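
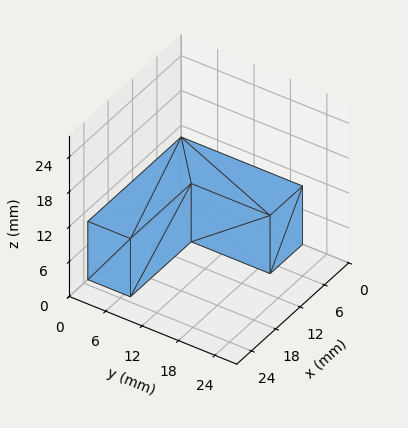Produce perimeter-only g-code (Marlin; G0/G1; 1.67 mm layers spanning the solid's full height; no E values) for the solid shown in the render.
Reading the render: the shape is an L-shaped prism: outer 23 × 20 mm, arm thicknesses ≈ 7 mm (horizontal) and 8 mm (vertical), extruded 10 mm in z (dimensions read to the nearest mm from the axis ticks). For the g-code, the solid's height is divided into equal slices at the stated Δz and each level perimeter traced with G1 moves after a G0 lift.

; perimeter-only toolpath
G21 ; units = mm
G90 ; absolute positioning
G28 ; home
; layer 1
G0 Z1.67
G0 X0.00 Y0.00
G1 X23.00 Y0.00
G1 X23.00 Y7.00
G1 X8.00 Y7.00
G1 X8.00 Y20.00
G1 X0.00 Y20.00
G1 X0.00 Y0.00
; layer 2
G0 Z3.33
G0 X0.00 Y0.00
G1 X23.00 Y0.00
G1 X23.00 Y7.00
G1 X8.00 Y7.00
G1 X8.00 Y20.00
G1 X0.00 Y20.00
G1 X0.00 Y0.00
; layer 3
G0 Z5.00
G0 X0.00 Y0.00
G1 X23.00 Y0.00
G1 X23.00 Y7.00
G1 X8.00 Y7.00
G1 X8.00 Y20.00
G1 X0.00 Y20.00
G1 X0.00 Y0.00
; layer 4
G0 Z6.67
G0 X0.00 Y0.00
G1 X23.00 Y0.00
G1 X23.00 Y7.00
G1 X8.00 Y7.00
G1 X8.00 Y20.00
G1 X0.00 Y20.00
G1 X0.00 Y0.00
; layer 5
G0 Z8.33
G0 X0.00 Y0.00
G1 X23.00 Y0.00
G1 X23.00 Y7.00
G1 X8.00 Y7.00
G1 X8.00 Y20.00
G1 X0.00 Y20.00
G1 X0.00 Y0.00
; layer 6
G0 Z10.00
G0 X0.00 Y0.00
G1 X23.00 Y0.00
G1 X23.00 Y7.00
G1 X8.00 Y7.00
G1 X8.00 Y20.00
G1 X0.00 Y20.00
G1 X0.00 Y0.00
M2 ; end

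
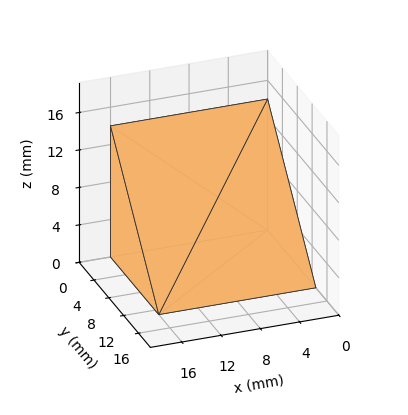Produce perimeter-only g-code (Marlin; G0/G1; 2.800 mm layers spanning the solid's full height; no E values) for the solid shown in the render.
Reading the render: the shape is a wedge (ramp): 16 × 13 mm base, rising to 14 mm along the y=0 edge and sloping linearly to z=0 at y=13 (dimensions read to the nearest mm from the axis ticks). For the g-code, the solid's height is divided into equal slices at the stated Δz and each level perimeter traced with G1 moves after a G0 lift.

; perimeter-only toolpath
G21 ; units = mm
G90 ; absolute positioning
G28 ; home
; layer 1
G0 Z2.800
G0 X0.000 Y0.000
G1 X16.000 Y0.000
G1 X16.000 Y10.400
G1 X0.000 Y10.400
G1 X0.000 Y0.000
; layer 2
G0 Z5.600
G0 X0.000 Y0.000
G1 X16.000 Y0.000
G1 X16.000 Y7.800
G1 X0.000 Y7.800
G1 X0.000 Y0.000
; layer 3
G0 Z8.400
G0 X0.000 Y0.000
G1 X16.000 Y0.000
G1 X16.000 Y5.200
G1 X0.000 Y5.200
G1 X0.000 Y0.000
; layer 4
G0 Z11.200
G0 X0.000 Y0.000
G1 X16.000 Y0.000
G1 X16.000 Y2.600
G1 X0.000 Y2.600
G1 X0.000 Y0.000
M2 ; end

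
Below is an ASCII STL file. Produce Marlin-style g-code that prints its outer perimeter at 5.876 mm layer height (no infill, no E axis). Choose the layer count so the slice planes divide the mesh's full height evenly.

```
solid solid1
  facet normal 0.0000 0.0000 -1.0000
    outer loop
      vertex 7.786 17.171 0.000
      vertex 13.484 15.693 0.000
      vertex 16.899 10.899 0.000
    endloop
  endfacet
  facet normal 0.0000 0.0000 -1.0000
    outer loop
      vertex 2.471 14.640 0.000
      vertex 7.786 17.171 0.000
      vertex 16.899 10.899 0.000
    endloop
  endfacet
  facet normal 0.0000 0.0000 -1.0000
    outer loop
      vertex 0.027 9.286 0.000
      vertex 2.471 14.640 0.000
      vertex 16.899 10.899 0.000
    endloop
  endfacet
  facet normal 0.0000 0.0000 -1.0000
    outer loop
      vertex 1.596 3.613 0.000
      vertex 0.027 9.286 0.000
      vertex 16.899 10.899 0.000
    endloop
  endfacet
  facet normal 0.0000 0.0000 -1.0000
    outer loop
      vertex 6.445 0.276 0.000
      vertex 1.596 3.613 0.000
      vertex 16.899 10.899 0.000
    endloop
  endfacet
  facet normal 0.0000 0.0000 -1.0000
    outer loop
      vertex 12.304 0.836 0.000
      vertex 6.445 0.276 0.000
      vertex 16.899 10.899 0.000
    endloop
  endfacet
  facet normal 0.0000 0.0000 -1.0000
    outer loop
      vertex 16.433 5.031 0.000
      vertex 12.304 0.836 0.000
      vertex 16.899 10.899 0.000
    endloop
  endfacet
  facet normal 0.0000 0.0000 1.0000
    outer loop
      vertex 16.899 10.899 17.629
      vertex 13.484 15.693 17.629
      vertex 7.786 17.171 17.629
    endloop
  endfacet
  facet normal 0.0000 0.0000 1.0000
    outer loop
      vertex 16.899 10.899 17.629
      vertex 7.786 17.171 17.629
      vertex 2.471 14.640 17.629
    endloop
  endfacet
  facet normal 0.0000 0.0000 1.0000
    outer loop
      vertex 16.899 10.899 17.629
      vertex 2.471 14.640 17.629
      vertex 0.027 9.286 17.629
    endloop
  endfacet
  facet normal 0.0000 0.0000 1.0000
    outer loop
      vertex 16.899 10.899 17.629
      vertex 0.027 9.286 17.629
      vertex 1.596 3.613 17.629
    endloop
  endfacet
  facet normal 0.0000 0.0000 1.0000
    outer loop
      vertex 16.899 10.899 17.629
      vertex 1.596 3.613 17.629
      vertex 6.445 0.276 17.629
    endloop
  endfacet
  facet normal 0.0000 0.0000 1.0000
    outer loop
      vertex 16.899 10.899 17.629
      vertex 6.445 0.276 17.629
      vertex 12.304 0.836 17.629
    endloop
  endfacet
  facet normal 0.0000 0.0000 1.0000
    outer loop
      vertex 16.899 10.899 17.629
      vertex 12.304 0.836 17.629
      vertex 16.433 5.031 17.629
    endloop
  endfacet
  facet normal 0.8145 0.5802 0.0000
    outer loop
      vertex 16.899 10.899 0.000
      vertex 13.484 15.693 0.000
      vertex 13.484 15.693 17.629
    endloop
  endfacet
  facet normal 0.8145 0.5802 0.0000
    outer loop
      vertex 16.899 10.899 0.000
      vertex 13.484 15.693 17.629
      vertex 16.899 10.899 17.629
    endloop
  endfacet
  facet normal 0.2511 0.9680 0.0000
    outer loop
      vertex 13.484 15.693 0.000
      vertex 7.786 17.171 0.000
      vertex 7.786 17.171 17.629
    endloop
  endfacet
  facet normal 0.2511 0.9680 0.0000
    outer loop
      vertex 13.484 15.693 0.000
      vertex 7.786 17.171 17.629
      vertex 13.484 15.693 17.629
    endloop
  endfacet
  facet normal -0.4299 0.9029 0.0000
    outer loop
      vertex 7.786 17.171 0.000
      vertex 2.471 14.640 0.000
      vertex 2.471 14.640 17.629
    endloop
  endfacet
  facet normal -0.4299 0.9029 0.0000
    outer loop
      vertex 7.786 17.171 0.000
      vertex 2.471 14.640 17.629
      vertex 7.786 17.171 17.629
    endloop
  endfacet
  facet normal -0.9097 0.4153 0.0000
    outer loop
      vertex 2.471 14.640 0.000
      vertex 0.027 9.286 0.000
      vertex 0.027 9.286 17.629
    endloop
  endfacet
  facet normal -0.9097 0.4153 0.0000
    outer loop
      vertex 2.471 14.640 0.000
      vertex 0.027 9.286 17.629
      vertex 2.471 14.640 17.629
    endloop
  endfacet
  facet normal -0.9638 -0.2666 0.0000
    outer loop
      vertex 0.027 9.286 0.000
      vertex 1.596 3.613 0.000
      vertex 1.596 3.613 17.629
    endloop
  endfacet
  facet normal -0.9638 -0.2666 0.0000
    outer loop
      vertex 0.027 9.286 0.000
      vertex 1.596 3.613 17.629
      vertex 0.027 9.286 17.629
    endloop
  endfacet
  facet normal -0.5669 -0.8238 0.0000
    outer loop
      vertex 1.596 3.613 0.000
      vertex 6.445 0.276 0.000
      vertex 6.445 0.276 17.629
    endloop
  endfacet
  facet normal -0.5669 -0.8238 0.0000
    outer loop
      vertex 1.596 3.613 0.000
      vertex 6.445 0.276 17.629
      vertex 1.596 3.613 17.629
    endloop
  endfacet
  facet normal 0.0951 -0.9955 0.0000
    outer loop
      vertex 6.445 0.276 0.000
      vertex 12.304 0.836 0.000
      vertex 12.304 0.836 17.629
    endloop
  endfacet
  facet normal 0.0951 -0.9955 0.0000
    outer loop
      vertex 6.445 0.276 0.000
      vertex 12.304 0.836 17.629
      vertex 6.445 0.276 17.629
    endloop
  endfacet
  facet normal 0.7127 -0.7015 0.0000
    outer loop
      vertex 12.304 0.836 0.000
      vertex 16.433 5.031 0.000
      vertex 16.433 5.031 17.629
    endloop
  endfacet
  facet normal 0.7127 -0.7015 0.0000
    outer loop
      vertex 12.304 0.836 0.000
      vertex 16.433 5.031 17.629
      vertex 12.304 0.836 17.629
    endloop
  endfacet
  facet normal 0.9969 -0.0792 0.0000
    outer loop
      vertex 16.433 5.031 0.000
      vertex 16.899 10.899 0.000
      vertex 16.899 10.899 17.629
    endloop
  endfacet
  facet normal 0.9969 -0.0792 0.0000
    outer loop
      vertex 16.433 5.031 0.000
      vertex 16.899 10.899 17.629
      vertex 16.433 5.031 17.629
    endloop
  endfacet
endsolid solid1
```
; perimeter-only toolpath
G21 ; units = mm
G90 ; absolute positioning
G28 ; home
; layer 1
G0 Z5.876
G0 X16.899 Y10.899
G1 X13.484 Y15.693
G1 X7.786 Y17.171
G1 X2.471 Y14.640
G1 X0.027 Y9.286
G1 X1.596 Y3.613
G1 X6.445 Y0.276
G1 X12.304 Y0.836
G1 X16.433 Y5.031
G1 X16.899 Y10.899
; layer 2
G0 Z11.753
G0 X16.899 Y10.899
G1 X13.484 Y15.693
G1 X7.786 Y17.171
G1 X2.471 Y14.640
G1 X0.027 Y9.286
G1 X1.596 Y3.613
G1 X6.445 Y0.276
G1 X12.304 Y0.836
G1 X16.433 Y5.031
G1 X16.899 Y10.899
; layer 3
G0 Z17.629
G0 X16.899 Y10.899
G1 X13.484 Y15.693
G1 X7.786 Y17.171
G1 X2.471 Y14.640
G1 X0.027 Y9.286
G1 X1.596 Y3.613
G1 X6.445 Y0.276
G1 X12.304 Y0.836
G1 X16.433 Y5.031
G1 X16.899 Y10.899
M2 ; end

The solid is a regular 9-sided prism (a cylinder approximated with 9 flat sides), circumscribed radius ≈ 8.61 mm, height ≈ 17.6 mm. Slicing at Δz = 5.876 mm — 3 equal slices spanning the solid's height, so layer i sits at z = i·h/3 — gives 3 non-empty perimeters. Each is a 9-segment closed polygon; G0 lifts to the layer z and rapids to the start vertex, then G1 traces the edges.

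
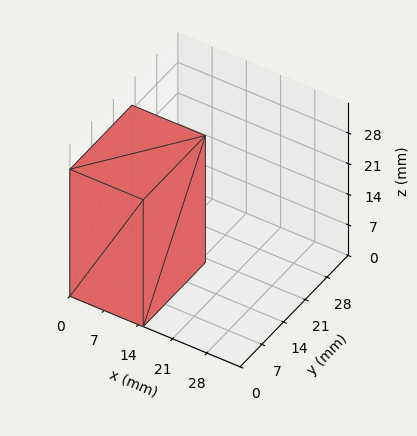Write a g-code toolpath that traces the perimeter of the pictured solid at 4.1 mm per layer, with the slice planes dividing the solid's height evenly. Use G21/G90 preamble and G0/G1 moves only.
Reading the render: the shape is a rectangular box, roughly 15 × 20 mm footprint and 29 mm tall (dimensions read to the nearest mm from the axis ticks). For the g-code, the solid's height is divided into equal slices at the stated Δz and each level perimeter traced with G1 moves after a G0 lift.

; perimeter-only toolpath
G21 ; units = mm
G90 ; absolute positioning
G28 ; home
; layer 1
G0 Z4.1
G0 X0.0 Y0.0
G1 X15.0 Y0.0
G1 X15.0 Y20.0
G1 X0.0 Y20.0
G1 X0.0 Y0.0
; layer 2
G0 Z8.3
G0 X0.0 Y0.0
G1 X15.0 Y0.0
G1 X15.0 Y20.0
G1 X0.0 Y20.0
G1 X0.0 Y0.0
; layer 3
G0 Z12.4
G0 X0.0 Y0.0
G1 X15.0 Y0.0
G1 X15.0 Y20.0
G1 X0.0 Y20.0
G1 X0.0 Y0.0
; layer 4
G0 Z16.6
G0 X0.0 Y0.0
G1 X15.0 Y0.0
G1 X15.0 Y20.0
G1 X0.0 Y20.0
G1 X0.0 Y0.0
; layer 5
G0 Z20.7
G0 X0.0 Y0.0
G1 X15.0 Y0.0
G1 X15.0 Y20.0
G1 X0.0 Y20.0
G1 X0.0 Y0.0
; layer 6
G0 Z24.9
G0 X0.0 Y0.0
G1 X15.0 Y0.0
G1 X15.0 Y20.0
G1 X0.0 Y20.0
G1 X0.0 Y0.0
; layer 7
G0 Z29.0
G0 X0.0 Y0.0
G1 X15.0 Y0.0
G1 X15.0 Y20.0
G1 X0.0 Y20.0
G1 X0.0 Y0.0
M2 ; end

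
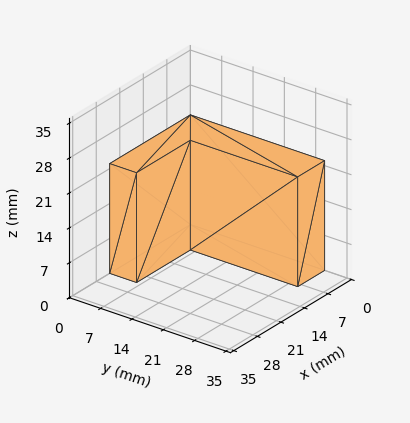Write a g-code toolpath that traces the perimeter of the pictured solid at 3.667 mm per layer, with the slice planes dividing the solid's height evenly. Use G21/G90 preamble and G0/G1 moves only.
Reading the render: the shape is an L-shaped prism: outer 24 × 30 mm, arm thicknesses ≈ 6 mm (horizontal) and 8 mm (vertical), extruded 22 mm in z (dimensions read to the nearest mm from the axis ticks). For the g-code, the solid's height is divided into equal slices at the stated Δz and each level perimeter traced with G1 moves after a G0 lift.

; perimeter-only toolpath
G21 ; units = mm
G90 ; absolute positioning
G28 ; home
; layer 1
G0 Z3.667
G0 X0.000 Y0.000
G1 X24.000 Y0.000
G1 X24.000 Y6.000
G1 X8.000 Y6.000
G1 X8.000 Y30.000
G1 X0.000 Y30.000
G1 X0.000 Y0.000
; layer 2
G0 Z7.333
G0 X0.000 Y0.000
G1 X24.000 Y0.000
G1 X24.000 Y6.000
G1 X8.000 Y6.000
G1 X8.000 Y30.000
G1 X0.000 Y30.000
G1 X0.000 Y0.000
; layer 3
G0 Z11.000
G0 X0.000 Y0.000
G1 X24.000 Y0.000
G1 X24.000 Y6.000
G1 X8.000 Y6.000
G1 X8.000 Y30.000
G1 X0.000 Y30.000
G1 X0.000 Y0.000
; layer 4
G0 Z14.667
G0 X0.000 Y0.000
G1 X24.000 Y0.000
G1 X24.000 Y6.000
G1 X8.000 Y6.000
G1 X8.000 Y30.000
G1 X0.000 Y30.000
G1 X0.000 Y0.000
; layer 5
G0 Z18.333
G0 X0.000 Y0.000
G1 X24.000 Y0.000
G1 X24.000 Y6.000
G1 X8.000 Y6.000
G1 X8.000 Y30.000
G1 X0.000 Y30.000
G1 X0.000 Y0.000
; layer 6
G0 Z22.000
G0 X0.000 Y0.000
G1 X24.000 Y0.000
G1 X24.000 Y6.000
G1 X8.000 Y6.000
G1 X8.000 Y30.000
G1 X0.000 Y30.000
G1 X0.000 Y0.000
M2 ; end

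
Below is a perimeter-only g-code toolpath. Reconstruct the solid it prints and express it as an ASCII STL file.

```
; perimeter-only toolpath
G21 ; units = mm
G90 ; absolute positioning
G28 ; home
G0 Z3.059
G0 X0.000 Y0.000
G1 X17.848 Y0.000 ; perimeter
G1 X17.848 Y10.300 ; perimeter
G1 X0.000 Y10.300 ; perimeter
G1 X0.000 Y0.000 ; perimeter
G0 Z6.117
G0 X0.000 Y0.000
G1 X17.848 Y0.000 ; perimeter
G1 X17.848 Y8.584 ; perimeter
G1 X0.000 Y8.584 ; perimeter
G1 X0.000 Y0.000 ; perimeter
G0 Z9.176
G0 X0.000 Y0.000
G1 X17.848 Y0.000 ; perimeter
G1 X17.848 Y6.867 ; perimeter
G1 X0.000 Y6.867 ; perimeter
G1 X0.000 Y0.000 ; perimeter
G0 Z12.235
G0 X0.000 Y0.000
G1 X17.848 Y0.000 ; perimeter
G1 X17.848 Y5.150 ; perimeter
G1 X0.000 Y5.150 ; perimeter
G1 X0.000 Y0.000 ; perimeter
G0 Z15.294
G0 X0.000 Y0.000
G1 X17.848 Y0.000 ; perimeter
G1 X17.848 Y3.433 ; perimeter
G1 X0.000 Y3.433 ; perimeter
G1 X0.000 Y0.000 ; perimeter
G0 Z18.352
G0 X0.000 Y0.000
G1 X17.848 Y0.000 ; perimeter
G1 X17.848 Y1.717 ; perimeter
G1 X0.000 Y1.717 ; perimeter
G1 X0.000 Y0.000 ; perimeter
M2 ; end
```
solid part
  facet normal 0.0000 0.0000 -1.0000
    outer loop
      vertex 17.848 12.017 0.000
      vertex 17.848 0.000 0.000
      vertex 0.000 0.000 0.000
    endloop
  endfacet
  facet normal 0.0000 0.0000 -1.0000
    outer loop
      vertex 0.000 12.017 0.000
      vertex 17.848 12.017 0.000
      vertex 0.000 0.000 0.000
    endloop
  endfacet
  facet normal 0.0000 -1.0000 0.0000
    outer loop
      vertex 0.000 0.000 0.000
      vertex 17.848 0.000 0.000
      vertex 17.848 0.000 21.411
    endloop
  endfacet
  facet normal 0.0000 -1.0000 0.0000
    outer loop
      vertex 0.000 0.000 0.000
      vertex 17.848 0.000 21.411
      vertex 0.000 0.000 21.411
    endloop
  endfacet
  facet normal 0.0000 0.8720 0.4894
    outer loop
      vertex 0.000 0.000 21.411
      vertex 17.848 0.000 21.411
      vertex 17.848 12.017 0.000
    endloop
  endfacet
  facet normal 0.0000 0.8720 0.4894
    outer loop
      vertex 0.000 0.000 21.411
      vertex 17.848 12.017 0.000
      vertex 0.000 12.017 0.000
    endloop
  endfacet
  facet normal -1.0000 0.0000 0.0000
    outer loop
      vertex 0.000 0.000 21.411
      vertex 0.000 12.017 0.000
      vertex 0.000 0.000 0.000
    endloop
  endfacet
  facet normal 1.0000 0.0000 0.0000
    outer loop
      vertex 17.848 0.000 0.000
      vertex 17.848 12.017 0.000
      vertex 17.848 0.000 21.411
    endloop
  endfacet
endsolid part

The G0 Z moves step by Δz≈3.059 mm. The G1 loops shrink linearly with z, so the solid tapers from its base footprint up to z≈21.4. Closing with a flat bottom cap and the tapered top and triangulating gives 8 facets — a wedge (ramp): 17.8 × 12 mm base, rising to 21.4 mm along the y=0 edge and sloping linearly to z=0 at y=12.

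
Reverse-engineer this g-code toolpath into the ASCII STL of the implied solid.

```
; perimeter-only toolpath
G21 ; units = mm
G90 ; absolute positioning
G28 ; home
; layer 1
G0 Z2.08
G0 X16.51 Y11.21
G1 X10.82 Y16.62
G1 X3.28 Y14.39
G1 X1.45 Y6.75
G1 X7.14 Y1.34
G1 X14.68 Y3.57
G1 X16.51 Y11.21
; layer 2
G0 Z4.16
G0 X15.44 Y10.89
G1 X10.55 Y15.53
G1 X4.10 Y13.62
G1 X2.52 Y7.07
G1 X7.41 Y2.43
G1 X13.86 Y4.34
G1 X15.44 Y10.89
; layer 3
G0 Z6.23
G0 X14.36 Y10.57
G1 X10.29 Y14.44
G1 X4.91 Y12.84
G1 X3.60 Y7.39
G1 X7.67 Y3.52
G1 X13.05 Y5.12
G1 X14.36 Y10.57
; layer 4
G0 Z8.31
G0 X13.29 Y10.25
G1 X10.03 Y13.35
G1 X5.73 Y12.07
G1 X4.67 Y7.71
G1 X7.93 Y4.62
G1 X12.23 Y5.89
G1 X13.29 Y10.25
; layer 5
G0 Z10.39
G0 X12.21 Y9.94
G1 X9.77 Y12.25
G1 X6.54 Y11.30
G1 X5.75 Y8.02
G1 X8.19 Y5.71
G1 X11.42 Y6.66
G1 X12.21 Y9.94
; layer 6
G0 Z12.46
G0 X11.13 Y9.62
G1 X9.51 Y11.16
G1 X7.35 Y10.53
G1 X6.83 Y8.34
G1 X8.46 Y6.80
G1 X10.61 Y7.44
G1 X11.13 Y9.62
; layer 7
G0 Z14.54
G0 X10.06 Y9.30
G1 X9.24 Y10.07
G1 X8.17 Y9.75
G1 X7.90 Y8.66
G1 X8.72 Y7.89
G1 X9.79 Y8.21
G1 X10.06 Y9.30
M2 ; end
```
solid part
  facet normal 0.0000 0.0000 -1.0000
    outer loop
      vertex 2.47 15.16 0.00
      vertex 11.08 17.71 0.00
      vertex 17.59 11.53 0.00
    endloop
  endfacet
  facet normal 0.0000 0.0000 -1.0000
    outer loop
      vertex 0.37 6.43 0.00
      vertex 2.47 15.16 0.00
      vertex 17.59 11.53 0.00
    endloop
  endfacet
  facet normal 0.0000 0.0000 -1.0000
    outer loop
      vertex 6.88 0.25 0.00
      vertex 0.37 6.43 0.00
      vertex 17.59 11.53 0.00
    endloop
  endfacet
  facet normal 0.0000 0.0000 -1.0000
    outer loop
      vertex 15.49 2.80 0.00
      vertex 6.88 0.25 0.00
      vertex 17.59 11.53 0.00
    endloop
  endfacet
  facet normal 0.6236 0.6569 0.4238
    outer loop
      vertex 17.59 11.53 0.00
      vertex 11.08 17.71 0.00
      vertex 8.98 8.98 16.62
    endloop
  endfacet
  facet normal -0.2572 0.8685 0.4237
    outer loop
      vertex 11.08 17.71 0.00
      vertex 2.47 15.16 0.00
      vertex 8.98 8.98 16.62
    endloop
  endfacet
  facet normal -0.8807 0.2118 0.4237
    outer loop
      vertex 2.47 15.16 0.00
      vertex 0.37 6.43 0.00
      vertex 8.98 8.98 16.62
    endloop
  endfacet
  facet normal -0.6236 -0.6569 0.4238
    outer loop
      vertex 0.37 6.43 0.00
      vertex 6.88 0.25 0.00
      vertex 8.98 8.98 16.62
    endloop
  endfacet
  facet normal 0.2572 -0.8685 0.4237
    outer loop
      vertex 6.88 0.25 0.00
      vertex 15.49 2.80 0.00
      vertex 8.98 8.98 16.62
    endloop
  endfacet
  facet normal 0.8807 -0.2118 0.4237
    outer loop
      vertex 15.49 2.80 0.00
      vertex 17.59 11.53 0.00
      vertex 8.98 8.98 16.62
    endloop
  endfacet
endsolid part

The G0 Z moves step by Δz≈2.08 mm. The G1 loops shrink linearly with z, so the solid tapers from its base footprint up to z≈16.6. Closing with a flat bottom cap and the tapered top and triangulating gives 10 facets — a regular 6-sided pyramid, base circumscribed radius ≈ 8.98 mm, apex at z ≈ 16.6 mm.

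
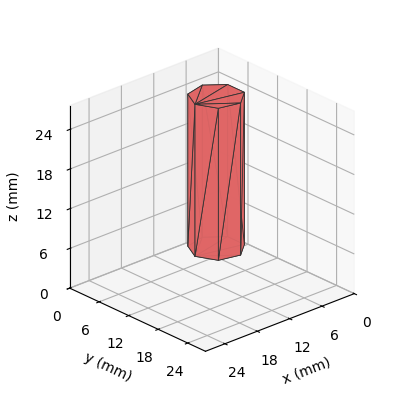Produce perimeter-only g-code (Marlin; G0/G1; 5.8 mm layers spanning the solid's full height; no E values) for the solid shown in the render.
Reading the render: the shape is a regular 7-sided prism (a cylinder approximated with 7 flat sides), circumscribed radius ≈ 4 mm, height ≈ 23 mm (dimensions read to the nearest mm from the axis ticks). For the g-code, the solid's height is divided into equal slices at the stated Δz and each level perimeter traced with G1 moves after a G0 lift.

; perimeter-only toolpath
G21 ; units = mm
G90 ; absolute positioning
G28 ; home
; layer 1
G0 Z5.8
G0 X8.0 Y4.0
G1 X6.5 Y7.1
G1 X3.1 Y7.9
G1 X0.4 Y5.7
G1 X0.4 Y2.3
G1 X3.1 Y0.1
G1 X6.5 Y0.9
G1 X8.0 Y4.0
; layer 2
G0 Z11.5
G0 X8.0 Y4.0
G1 X6.5 Y7.1
G1 X3.1 Y7.9
G1 X0.4 Y5.7
G1 X0.4 Y2.3
G1 X3.1 Y0.1
G1 X6.5 Y0.9
G1 X8.0 Y4.0
; layer 3
G0 Z17.2
G0 X8.0 Y4.0
G1 X6.5 Y7.1
G1 X3.1 Y7.9
G1 X0.4 Y5.7
G1 X0.4 Y2.3
G1 X3.1 Y0.1
G1 X6.5 Y0.9
G1 X8.0 Y4.0
; layer 4
G0 Z23.0
G0 X8.0 Y4.0
G1 X6.5 Y7.1
G1 X3.1 Y7.9
G1 X0.4 Y5.7
G1 X0.4 Y2.3
G1 X3.1 Y0.1
G1 X6.5 Y0.9
G1 X8.0 Y4.0
M2 ; end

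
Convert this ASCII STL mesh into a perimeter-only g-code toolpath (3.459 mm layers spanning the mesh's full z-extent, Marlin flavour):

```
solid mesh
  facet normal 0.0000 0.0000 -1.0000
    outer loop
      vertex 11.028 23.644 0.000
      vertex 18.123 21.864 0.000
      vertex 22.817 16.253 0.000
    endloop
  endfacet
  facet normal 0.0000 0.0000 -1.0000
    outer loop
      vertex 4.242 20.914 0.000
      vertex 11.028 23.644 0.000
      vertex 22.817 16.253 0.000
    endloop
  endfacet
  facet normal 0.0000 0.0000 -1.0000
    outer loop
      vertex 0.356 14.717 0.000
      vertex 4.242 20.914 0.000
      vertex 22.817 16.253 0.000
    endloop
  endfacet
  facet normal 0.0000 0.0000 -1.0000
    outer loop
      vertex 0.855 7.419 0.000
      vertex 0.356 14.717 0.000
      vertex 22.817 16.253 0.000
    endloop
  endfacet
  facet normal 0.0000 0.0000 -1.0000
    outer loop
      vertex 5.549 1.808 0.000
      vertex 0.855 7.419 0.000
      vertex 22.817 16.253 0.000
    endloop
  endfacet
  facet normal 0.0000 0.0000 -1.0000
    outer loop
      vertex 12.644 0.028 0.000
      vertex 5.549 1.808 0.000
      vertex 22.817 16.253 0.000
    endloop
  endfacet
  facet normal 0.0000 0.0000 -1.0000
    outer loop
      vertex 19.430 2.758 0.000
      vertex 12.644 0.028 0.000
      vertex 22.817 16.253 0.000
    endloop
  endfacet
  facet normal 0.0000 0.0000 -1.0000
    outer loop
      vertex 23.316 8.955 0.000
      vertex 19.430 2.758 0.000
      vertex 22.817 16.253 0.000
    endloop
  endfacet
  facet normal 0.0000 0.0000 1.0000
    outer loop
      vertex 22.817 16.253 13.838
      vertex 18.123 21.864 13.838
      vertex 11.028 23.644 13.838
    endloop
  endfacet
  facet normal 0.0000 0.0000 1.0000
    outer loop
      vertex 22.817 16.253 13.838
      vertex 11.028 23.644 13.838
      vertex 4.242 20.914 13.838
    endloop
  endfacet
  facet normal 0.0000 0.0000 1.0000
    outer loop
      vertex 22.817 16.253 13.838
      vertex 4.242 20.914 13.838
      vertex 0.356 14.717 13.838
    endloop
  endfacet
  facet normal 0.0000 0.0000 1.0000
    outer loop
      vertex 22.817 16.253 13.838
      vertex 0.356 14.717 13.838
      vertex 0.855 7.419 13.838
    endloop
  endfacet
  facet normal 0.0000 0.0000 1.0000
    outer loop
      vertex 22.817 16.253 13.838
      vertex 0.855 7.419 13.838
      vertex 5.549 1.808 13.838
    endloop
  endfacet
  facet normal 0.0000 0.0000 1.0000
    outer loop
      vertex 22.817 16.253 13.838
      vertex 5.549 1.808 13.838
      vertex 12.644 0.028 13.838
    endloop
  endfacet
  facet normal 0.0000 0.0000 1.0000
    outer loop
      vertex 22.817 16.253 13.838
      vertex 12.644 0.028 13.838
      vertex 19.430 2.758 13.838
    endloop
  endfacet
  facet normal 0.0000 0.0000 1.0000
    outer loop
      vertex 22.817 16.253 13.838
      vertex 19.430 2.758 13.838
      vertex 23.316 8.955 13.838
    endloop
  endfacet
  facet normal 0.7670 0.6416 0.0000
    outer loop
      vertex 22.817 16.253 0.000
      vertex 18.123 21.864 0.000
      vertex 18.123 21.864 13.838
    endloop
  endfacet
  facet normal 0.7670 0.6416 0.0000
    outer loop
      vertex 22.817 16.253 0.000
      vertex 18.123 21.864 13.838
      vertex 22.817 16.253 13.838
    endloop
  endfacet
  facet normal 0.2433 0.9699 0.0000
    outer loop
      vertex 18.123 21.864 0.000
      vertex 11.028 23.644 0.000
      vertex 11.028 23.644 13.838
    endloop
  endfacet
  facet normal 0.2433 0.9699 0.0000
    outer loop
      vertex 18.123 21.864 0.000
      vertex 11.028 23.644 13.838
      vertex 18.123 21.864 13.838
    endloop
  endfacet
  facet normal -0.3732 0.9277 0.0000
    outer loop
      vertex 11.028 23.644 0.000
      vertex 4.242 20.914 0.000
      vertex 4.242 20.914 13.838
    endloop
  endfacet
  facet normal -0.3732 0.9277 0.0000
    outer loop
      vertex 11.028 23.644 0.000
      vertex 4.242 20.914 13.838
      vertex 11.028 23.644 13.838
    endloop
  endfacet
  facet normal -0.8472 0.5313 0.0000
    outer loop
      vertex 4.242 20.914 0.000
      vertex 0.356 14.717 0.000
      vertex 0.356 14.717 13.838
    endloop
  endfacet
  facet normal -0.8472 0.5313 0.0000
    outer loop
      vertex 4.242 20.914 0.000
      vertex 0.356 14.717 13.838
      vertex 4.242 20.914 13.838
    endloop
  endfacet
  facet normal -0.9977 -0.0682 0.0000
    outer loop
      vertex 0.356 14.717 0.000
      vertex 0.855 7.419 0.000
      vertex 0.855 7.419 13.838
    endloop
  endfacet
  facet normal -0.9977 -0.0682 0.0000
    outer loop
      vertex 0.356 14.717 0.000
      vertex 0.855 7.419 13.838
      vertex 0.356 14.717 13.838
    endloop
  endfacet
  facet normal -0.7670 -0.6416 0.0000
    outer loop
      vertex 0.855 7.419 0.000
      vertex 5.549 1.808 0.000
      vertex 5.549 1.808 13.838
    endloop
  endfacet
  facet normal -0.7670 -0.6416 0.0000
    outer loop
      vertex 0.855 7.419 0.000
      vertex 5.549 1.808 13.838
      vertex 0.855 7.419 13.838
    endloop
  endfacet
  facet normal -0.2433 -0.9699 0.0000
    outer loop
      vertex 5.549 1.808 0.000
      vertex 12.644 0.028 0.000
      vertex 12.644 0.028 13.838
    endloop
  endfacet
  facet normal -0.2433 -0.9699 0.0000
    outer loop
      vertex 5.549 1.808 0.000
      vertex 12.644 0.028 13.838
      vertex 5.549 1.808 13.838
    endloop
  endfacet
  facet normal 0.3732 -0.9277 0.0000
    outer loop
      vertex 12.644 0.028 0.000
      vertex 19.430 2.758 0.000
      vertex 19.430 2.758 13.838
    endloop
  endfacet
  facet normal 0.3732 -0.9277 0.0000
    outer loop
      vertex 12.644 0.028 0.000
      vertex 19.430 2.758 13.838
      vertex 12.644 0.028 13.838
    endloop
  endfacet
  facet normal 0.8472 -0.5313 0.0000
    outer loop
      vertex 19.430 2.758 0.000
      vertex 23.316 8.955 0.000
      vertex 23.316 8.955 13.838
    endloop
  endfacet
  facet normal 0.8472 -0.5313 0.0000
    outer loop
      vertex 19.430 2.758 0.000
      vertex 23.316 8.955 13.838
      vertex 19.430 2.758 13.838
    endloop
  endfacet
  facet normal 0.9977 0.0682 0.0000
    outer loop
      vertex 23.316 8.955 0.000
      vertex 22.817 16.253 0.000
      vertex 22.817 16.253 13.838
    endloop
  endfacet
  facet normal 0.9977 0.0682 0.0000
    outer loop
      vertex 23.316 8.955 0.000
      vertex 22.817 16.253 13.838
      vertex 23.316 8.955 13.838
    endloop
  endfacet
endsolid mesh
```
; perimeter-only toolpath
G21 ; units = mm
G90 ; absolute positioning
G28 ; home
; layer 1
G0 Z3.459
G0 X22.817 Y16.253
G1 X18.123 Y21.864
G1 X11.028 Y23.644
G1 X4.242 Y20.914
G1 X0.356 Y14.717
G1 X0.855 Y7.419
G1 X5.549 Y1.808
G1 X12.644 Y0.028
G1 X19.430 Y2.758
G1 X23.316 Y8.955
G1 X22.817 Y16.253
; layer 2
G0 Z6.919
G0 X22.817 Y16.253
G1 X18.123 Y21.864
G1 X11.028 Y23.644
G1 X4.242 Y20.914
G1 X0.356 Y14.717
G1 X0.855 Y7.419
G1 X5.549 Y1.808
G1 X12.644 Y0.028
G1 X19.430 Y2.758
G1 X23.316 Y8.955
G1 X22.817 Y16.253
; layer 3
G0 Z10.378
G0 X22.817 Y16.253
G1 X18.123 Y21.864
G1 X11.028 Y23.644
G1 X4.242 Y20.914
G1 X0.356 Y14.717
G1 X0.855 Y7.419
G1 X5.549 Y1.808
G1 X12.644 Y0.028
G1 X19.430 Y2.758
G1 X23.316 Y8.955
G1 X22.817 Y16.253
; layer 4
G0 Z13.838
G0 X22.817 Y16.253
G1 X18.123 Y21.864
G1 X11.028 Y23.644
G1 X4.242 Y20.914
G1 X0.356 Y14.717
G1 X0.855 Y7.419
G1 X5.549 Y1.808
G1 X12.644 Y0.028
G1 X19.430 Y2.758
G1 X23.316 Y8.955
G1 X22.817 Y16.253
M2 ; end

The solid is a regular 10-sided prism (a cylinder approximated with 10 flat sides), circumscribed radius ≈ 11.8 mm, height ≈ 13.8 mm. Slicing at Δz = 3.459 mm — 4 equal slices spanning the solid's height, so layer i sits at z = i·h/4 — gives 4 non-empty perimeters. Each is a 10-segment closed polygon; G0 lifts to the layer z and rapids to the start vertex, then G1 traces the edges.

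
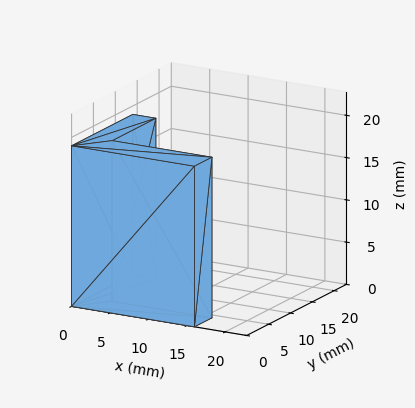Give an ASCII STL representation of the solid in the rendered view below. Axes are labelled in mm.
Reading the render: the shape is an L-shaped prism: outer 16 × 14 mm, arm thicknesses ≈ 4 mm (horizontal) and 3 mm (vertical), extruded 19 mm in z (dimensions read to the nearest mm from the axis ticks). For the STL, each face is triangulated and given an outward normal.

solid part
  facet normal 0.0000 0.0000 -1.0000
    outer loop
      vertex 16.000 4.000 0.000
      vertex 16.000 0.000 0.000
      vertex 0.000 0.000 0.000
    endloop
  endfacet
  facet normal 0.0000 0.0000 -1.0000
    outer loop
      vertex 3.000 4.000 0.000
      vertex 16.000 4.000 0.000
      vertex 0.000 0.000 0.000
    endloop
  endfacet
  facet normal 0.0000 0.0000 -1.0000
    outer loop
      vertex 3.000 14.000 0.000
      vertex 3.000 4.000 0.000
      vertex 0.000 0.000 0.000
    endloop
  endfacet
  facet normal 0.0000 0.0000 -1.0000
    outer loop
      vertex 0.000 14.000 0.000
      vertex 3.000 14.000 0.000
      vertex 0.000 0.000 0.000
    endloop
  endfacet
  facet normal 0.0000 0.0000 1.0000
    outer loop
      vertex 0.000 0.000 19.000
      vertex 16.000 0.000 19.000
      vertex 16.000 4.000 19.000
    endloop
  endfacet
  facet normal 0.0000 0.0000 1.0000
    outer loop
      vertex 0.000 0.000 19.000
      vertex 16.000 4.000 19.000
      vertex 3.000 4.000 19.000
    endloop
  endfacet
  facet normal 0.0000 0.0000 1.0000
    outer loop
      vertex 0.000 0.000 19.000
      vertex 3.000 4.000 19.000
      vertex 3.000 14.000 19.000
    endloop
  endfacet
  facet normal 0.0000 0.0000 1.0000
    outer loop
      vertex 0.000 0.000 19.000
      vertex 3.000 14.000 19.000
      vertex 0.000 14.000 19.000
    endloop
  endfacet
  facet normal 0.0000 -1.0000 0.0000
    outer loop
      vertex 0.000 0.000 0.000
      vertex 16.000 0.000 0.000
      vertex 16.000 0.000 19.000
    endloop
  endfacet
  facet normal 0.0000 -1.0000 0.0000
    outer loop
      vertex 0.000 0.000 0.000
      vertex 16.000 0.000 19.000
      vertex 0.000 0.000 19.000
    endloop
  endfacet
  facet normal 1.0000 0.0000 0.0000
    outer loop
      vertex 16.000 0.000 0.000
      vertex 16.000 4.000 0.000
      vertex 16.000 4.000 19.000
    endloop
  endfacet
  facet normal 1.0000 0.0000 0.0000
    outer loop
      vertex 16.000 0.000 0.000
      vertex 16.000 4.000 19.000
      vertex 16.000 0.000 19.000
    endloop
  endfacet
  facet normal 0.0000 1.0000 0.0000
    outer loop
      vertex 16.000 4.000 0.000
      vertex 3.000 4.000 0.000
      vertex 3.000 4.000 19.000
    endloop
  endfacet
  facet normal 0.0000 1.0000 0.0000
    outer loop
      vertex 16.000 4.000 0.000
      vertex 3.000 4.000 19.000
      vertex 16.000 4.000 19.000
    endloop
  endfacet
  facet normal 1.0000 0.0000 0.0000
    outer loop
      vertex 3.000 4.000 0.000
      vertex 3.000 14.000 0.000
      vertex 3.000 14.000 19.000
    endloop
  endfacet
  facet normal 1.0000 0.0000 0.0000
    outer loop
      vertex 3.000 4.000 0.000
      vertex 3.000 14.000 19.000
      vertex 3.000 4.000 19.000
    endloop
  endfacet
  facet normal 0.0000 1.0000 0.0000
    outer loop
      vertex 3.000 14.000 0.000
      vertex 0.000 14.000 0.000
      vertex 0.000 14.000 19.000
    endloop
  endfacet
  facet normal 0.0000 1.0000 0.0000
    outer loop
      vertex 3.000 14.000 0.000
      vertex 0.000 14.000 19.000
      vertex 3.000 14.000 19.000
    endloop
  endfacet
  facet normal -1.0000 0.0000 0.0000
    outer loop
      vertex 0.000 14.000 0.000
      vertex 0.000 0.000 0.000
      vertex 0.000 0.000 19.000
    endloop
  endfacet
  facet normal -1.0000 0.0000 0.0000
    outer loop
      vertex 0.000 14.000 0.000
      vertex 0.000 0.000 19.000
      vertex 0.000 14.000 19.000
    endloop
  endfacet
endsolid part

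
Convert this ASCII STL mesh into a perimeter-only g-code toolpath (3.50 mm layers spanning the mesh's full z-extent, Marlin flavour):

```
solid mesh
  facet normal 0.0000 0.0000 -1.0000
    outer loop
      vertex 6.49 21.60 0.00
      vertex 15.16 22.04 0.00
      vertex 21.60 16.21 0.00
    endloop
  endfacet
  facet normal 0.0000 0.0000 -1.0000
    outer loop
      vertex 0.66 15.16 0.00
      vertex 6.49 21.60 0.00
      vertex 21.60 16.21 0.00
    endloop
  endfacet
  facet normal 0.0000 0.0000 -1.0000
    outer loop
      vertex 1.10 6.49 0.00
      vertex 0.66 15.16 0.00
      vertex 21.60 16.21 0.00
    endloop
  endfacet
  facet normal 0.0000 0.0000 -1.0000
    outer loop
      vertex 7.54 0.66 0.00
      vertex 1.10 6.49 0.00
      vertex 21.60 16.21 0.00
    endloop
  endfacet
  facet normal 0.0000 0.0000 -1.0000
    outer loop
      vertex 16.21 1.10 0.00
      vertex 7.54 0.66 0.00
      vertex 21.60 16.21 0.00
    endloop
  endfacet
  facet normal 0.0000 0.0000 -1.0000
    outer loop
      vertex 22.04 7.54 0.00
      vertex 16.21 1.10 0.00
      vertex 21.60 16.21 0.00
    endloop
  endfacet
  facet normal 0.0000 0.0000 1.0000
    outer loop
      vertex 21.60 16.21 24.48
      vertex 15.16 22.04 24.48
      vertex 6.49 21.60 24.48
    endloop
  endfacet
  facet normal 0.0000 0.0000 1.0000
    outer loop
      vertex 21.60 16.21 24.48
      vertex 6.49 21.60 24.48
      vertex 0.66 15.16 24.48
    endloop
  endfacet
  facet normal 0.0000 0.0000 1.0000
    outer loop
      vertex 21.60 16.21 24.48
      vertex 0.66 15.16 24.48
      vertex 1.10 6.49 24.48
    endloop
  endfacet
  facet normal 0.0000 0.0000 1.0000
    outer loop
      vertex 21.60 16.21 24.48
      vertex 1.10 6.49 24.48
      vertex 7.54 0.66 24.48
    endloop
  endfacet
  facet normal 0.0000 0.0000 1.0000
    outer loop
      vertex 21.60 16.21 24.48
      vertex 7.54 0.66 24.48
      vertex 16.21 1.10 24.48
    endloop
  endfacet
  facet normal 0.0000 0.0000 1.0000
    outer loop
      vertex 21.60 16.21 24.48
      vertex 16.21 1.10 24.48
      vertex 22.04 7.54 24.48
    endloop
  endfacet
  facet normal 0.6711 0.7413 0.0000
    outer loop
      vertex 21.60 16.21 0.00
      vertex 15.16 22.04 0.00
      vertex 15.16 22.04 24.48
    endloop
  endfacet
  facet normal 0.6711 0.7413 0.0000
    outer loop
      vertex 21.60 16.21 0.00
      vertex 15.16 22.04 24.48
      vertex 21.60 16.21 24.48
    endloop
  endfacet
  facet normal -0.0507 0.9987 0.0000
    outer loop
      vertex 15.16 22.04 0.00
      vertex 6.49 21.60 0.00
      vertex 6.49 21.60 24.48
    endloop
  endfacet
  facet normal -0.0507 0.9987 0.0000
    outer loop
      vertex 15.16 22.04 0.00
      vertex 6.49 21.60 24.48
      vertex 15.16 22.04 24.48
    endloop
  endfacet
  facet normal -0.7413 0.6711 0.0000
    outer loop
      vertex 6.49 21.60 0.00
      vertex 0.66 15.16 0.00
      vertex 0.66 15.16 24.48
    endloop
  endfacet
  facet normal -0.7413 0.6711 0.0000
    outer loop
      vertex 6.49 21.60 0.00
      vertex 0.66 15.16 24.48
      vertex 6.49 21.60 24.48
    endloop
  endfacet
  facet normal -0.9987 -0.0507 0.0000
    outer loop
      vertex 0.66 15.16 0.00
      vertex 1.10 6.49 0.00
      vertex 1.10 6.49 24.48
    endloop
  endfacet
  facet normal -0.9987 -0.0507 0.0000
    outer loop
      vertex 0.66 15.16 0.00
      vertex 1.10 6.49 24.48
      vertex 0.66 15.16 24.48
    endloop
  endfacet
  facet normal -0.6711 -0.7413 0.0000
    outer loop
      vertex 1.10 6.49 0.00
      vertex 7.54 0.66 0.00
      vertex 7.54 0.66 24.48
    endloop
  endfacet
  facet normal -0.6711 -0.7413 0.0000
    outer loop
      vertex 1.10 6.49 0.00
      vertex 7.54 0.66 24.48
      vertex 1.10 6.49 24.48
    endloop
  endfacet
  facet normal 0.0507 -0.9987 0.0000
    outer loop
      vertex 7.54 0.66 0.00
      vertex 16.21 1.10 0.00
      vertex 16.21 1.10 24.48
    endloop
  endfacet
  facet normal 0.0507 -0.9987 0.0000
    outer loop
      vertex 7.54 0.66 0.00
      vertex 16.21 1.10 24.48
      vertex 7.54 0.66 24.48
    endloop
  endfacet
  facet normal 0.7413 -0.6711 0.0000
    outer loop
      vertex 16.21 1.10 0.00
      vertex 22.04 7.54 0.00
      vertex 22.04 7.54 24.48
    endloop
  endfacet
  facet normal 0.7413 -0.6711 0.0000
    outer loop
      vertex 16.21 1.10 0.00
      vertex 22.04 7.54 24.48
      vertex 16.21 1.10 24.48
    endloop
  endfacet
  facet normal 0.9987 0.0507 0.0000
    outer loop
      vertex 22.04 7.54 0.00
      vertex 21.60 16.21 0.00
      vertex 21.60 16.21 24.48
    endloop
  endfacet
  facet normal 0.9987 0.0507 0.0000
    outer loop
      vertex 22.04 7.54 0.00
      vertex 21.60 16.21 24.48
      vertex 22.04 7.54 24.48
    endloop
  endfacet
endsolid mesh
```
; perimeter-only toolpath
G21 ; units = mm
G90 ; absolute positioning
G28 ; home
; layer 1
G0 Z3.50
G0 X21.60 Y16.21
G1 X15.16 Y22.04
G1 X6.49 Y21.60
G1 X0.66 Y15.16
G1 X1.10 Y6.49
G1 X7.54 Y0.66
G1 X16.21 Y1.10
G1 X22.04 Y7.54
G1 X21.60 Y16.21
; layer 2
G0 Z6.99
G0 X21.60 Y16.21
G1 X15.16 Y22.04
G1 X6.49 Y21.60
G1 X0.66 Y15.16
G1 X1.10 Y6.49
G1 X7.54 Y0.66
G1 X16.21 Y1.10
G1 X22.04 Y7.54
G1 X21.60 Y16.21
; layer 3
G0 Z10.49
G0 X21.60 Y16.21
G1 X15.16 Y22.04
G1 X6.49 Y21.60
G1 X0.66 Y15.16
G1 X1.10 Y6.49
G1 X7.54 Y0.66
G1 X16.21 Y1.10
G1 X22.04 Y7.54
G1 X21.60 Y16.21
; layer 4
G0 Z13.99
G0 X21.60 Y16.21
G1 X15.16 Y22.04
G1 X6.49 Y21.60
G1 X0.66 Y15.16
G1 X1.10 Y6.49
G1 X7.54 Y0.66
G1 X16.21 Y1.10
G1 X22.04 Y7.54
G1 X21.60 Y16.21
; layer 5
G0 Z17.49
G0 X21.60 Y16.21
G1 X15.16 Y22.04
G1 X6.49 Y21.60
G1 X0.66 Y15.16
G1 X1.10 Y6.49
G1 X7.54 Y0.66
G1 X16.21 Y1.10
G1 X22.04 Y7.54
G1 X21.60 Y16.21
; layer 6
G0 Z20.98
G0 X21.60 Y16.21
G1 X15.16 Y22.04
G1 X6.49 Y21.60
G1 X0.66 Y15.16
G1 X1.10 Y6.49
G1 X7.54 Y0.66
G1 X16.21 Y1.10
G1 X22.04 Y7.54
G1 X21.60 Y16.21
; layer 7
G0 Z24.48
G0 X21.60 Y16.21
G1 X15.16 Y22.04
G1 X6.49 Y21.60
G1 X0.66 Y15.16
G1 X1.10 Y6.49
G1 X7.54 Y0.66
G1 X16.21 Y1.10
G1 X22.04 Y7.54
G1 X21.60 Y16.21
M2 ; end

The solid is a regular 8-sided prism (a cylinder approximated with 8 flat sides), circumscribed radius ≈ 11.3 mm, height ≈ 24.5 mm. Slicing at Δz = 3.50 mm — 7 equal slices spanning the solid's height, so layer i sits at z = i·h/7 — gives 7 non-empty perimeters. Each is a 8-segment closed polygon; G0 lifts to the layer z and rapids to the start vertex, then G1 traces the edges.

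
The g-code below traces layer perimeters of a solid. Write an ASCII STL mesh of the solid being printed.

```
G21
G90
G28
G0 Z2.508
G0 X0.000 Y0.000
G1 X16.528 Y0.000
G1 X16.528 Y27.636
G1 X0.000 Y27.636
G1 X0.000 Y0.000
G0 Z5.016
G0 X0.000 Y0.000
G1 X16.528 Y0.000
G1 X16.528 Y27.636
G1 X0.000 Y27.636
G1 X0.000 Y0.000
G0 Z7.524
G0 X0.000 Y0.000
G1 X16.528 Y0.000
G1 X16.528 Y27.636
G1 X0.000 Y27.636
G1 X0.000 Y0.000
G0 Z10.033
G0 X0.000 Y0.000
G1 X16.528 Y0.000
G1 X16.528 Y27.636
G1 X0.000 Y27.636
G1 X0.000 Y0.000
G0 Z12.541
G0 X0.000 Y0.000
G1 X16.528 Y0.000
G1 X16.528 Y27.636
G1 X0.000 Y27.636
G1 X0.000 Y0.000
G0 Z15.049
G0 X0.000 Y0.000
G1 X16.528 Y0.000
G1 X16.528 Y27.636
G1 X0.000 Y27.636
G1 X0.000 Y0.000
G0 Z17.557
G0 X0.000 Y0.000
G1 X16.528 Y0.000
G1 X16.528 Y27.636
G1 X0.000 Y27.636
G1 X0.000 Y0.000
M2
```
solid part
  facet normal 0.0000 0.0000 -1.0000
    outer loop
      vertex 16.528 27.636 0.000
      vertex 16.528 0.000 0.000
      vertex 0.000 0.000 0.000
    endloop
  endfacet
  facet normal 0.0000 0.0000 -1.0000
    outer loop
      vertex 0.000 27.636 0.000
      vertex 16.528 27.636 0.000
      vertex 0.000 0.000 0.000
    endloop
  endfacet
  facet normal 0.0000 0.0000 1.0000
    outer loop
      vertex 0.000 0.000 17.557
      vertex 16.528 0.000 17.557
      vertex 16.528 27.636 17.557
    endloop
  endfacet
  facet normal 0.0000 0.0000 1.0000
    outer loop
      vertex 0.000 0.000 17.557
      vertex 16.528 27.636 17.557
      vertex 0.000 27.636 17.557
    endloop
  endfacet
  facet normal 0.0000 -1.0000 0.0000
    outer loop
      vertex 0.000 0.000 0.000
      vertex 16.528 0.000 0.000
      vertex 16.528 0.000 17.557
    endloop
  endfacet
  facet normal 0.0000 -1.0000 0.0000
    outer loop
      vertex 0.000 0.000 0.000
      vertex 16.528 0.000 17.557
      vertex 0.000 0.000 17.557
    endloop
  endfacet
  facet normal 0.0000 1.0000 0.0000
    outer loop
      vertex 16.528 27.636 17.557
      vertex 16.528 27.636 0.000
      vertex 0.000 27.636 0.000
    endloop
  endfacet
  facet normal 0.0000 1.0000 0.0000
    outer loop
      vertex 0.000 27.636 17.557
      vertex 16.528 27.636 17.557
      vertex 0.000 27.636 0.000
    endloop
  endfacet
  facet normal -1.0000 0.0000 0.0000
    outer loop
      vertex 0.000 27.636 17.557
      vertex 0.000 27.636 0.000
      vertex 0.000 0.000 0.000
    endloop
  endfacet
  facet normal -1.0000 0.0000 0.0000
    outer loop
      vertex 0.000 0.000 17.557
      vertex 0.000 27.636 17.557
      vertex 0.000 0.000 0.000
    endloop
  endfacet
  facet normal 1.0000 0.0000 0.0000
    outer loop
      vertex 16.528 0.000 0.000
      vertex 16.528 27.636 0.000
      vertex 16.528 27.636 17.557
    endloop
  endfacet
  facet normal 1.0000 0.0000 0.0000
    outer loop
      vertex 16.528 0.000 0.000
      vertex 16.528 27.636 17.557
      vertex 16.528 0.000 17.557
    endloop
  endfacet
endsolid part

The G0 Z moves step by Δz≈2.508 mm. Every layer's G1 loop is the same polygon, so the solid is a straight extrusion of it from z=0 to z≈17.6. Closing with flat bottom and top caps and triangulating gives 12 facets — a rectangular box, roughly 16.5 × 27.6 mm footprint and 17.6 mm tall.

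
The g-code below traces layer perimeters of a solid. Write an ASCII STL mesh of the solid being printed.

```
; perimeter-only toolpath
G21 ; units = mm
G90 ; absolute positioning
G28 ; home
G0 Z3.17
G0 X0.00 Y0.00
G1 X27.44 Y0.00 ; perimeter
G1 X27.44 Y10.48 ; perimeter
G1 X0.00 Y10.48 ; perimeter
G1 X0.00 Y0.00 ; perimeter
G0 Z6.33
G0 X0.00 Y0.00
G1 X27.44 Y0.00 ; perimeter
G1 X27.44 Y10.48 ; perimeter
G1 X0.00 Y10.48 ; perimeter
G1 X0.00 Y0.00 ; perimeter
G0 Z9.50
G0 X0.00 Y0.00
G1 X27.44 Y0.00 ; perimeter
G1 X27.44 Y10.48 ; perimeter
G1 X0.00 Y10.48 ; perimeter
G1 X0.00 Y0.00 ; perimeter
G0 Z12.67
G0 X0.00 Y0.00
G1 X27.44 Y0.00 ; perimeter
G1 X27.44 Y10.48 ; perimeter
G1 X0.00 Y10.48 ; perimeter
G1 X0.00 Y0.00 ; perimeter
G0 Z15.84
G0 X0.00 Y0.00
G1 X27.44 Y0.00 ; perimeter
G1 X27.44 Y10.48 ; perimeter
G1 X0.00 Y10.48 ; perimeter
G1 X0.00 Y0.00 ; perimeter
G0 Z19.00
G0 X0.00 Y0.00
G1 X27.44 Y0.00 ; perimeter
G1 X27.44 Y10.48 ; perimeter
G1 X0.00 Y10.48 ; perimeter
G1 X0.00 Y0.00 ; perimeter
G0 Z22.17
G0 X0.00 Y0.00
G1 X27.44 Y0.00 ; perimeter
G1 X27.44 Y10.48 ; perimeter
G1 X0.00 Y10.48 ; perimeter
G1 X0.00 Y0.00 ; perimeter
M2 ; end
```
solid part
  facet normal 0.0000 0.0000 -1.0000
    outer loop
      vertex 27.44 10.48 0.00
      vertex 27.44 0.00 0.00
      vertex 0.00 0.00 0.00
    endloop
  endfacet
  facet normal 0.0000 0.0000 -1.0000
    outer loop
      vertex 0.00 10.48 0.00
      vertex 27.44 10.48 0.00
      vertex 0.00 0.00 0.00
    endloop
  endfacet
  facet normal 0.0000 0.0000 1.0000
    outer loop
      vertex 0.00 0.00 22.17
      vertex 27.44 0.00 22.17
      vertex 27.44 10.48 22.17
    endloop
  endfacet
  facet normal 0.0000 0.0000 1.0000
    outer loop
      vertex 0.00 0.00 22.17
      vertex 27.44 10.48 22.17
      vertex 0.00 10.48 22.17
    endloop
  endfacet
  facet normal 0.0000 -1.0000 0.0000
    outer loop
      vertex 0.00 0.00 0.00
      vertex 27.44 0.00 0.00
      vertex 27.44 0.00 22.17
    endloop
  endfacet
  facet normal 0.0000 -1.0000 0.0000
    outer loop
      vertex 0.00 0.00 0.00
      vertex 27.44 0.00 22.17
      vertex 0.00 0.00 22.17
    endloop
  endfacet
  facet normal 0.0000 1.0000 0.0000
    outer loop
      vertex 27.44 10.48 22.17
      vertex 27.44 10.48 0.00
      vertex 0.00 10.48 0.00
    endloop
  endfacet
  facet normal 0.0000 1.0000 0.0000
    outer loop
      vertex 0.00 10.48 22.17
      vertex 27.44 10.48 22.17
      vertex 0.00 10.48 0.00
    endloop
  endfacet
  facet normal -1.0000 0.0000 0.0000
    outer loop
      vertex 0.00 10.48 22.17
      vertex 0.00 10.48 0.00
      vertex 0.00 0.00 0.00
    endloop
  endfacet
  facet normal -1.0000 0.0000 0.0000
    outer loop
      vertex 0.00 0.00 22.17
      vertex 0.00 10.48 22.17
      vertex 0.00 0.00 0.00
    endloop
  endfacet
  facet normal 1.0000 0.0000 0.0000
    outer loop
      vertex 27.44 0.00 0.00
      vertex 27.44 10.48 0.00
      vertex 27.44 10.48 22.17
    endloop
  endfacet
  facet normal 1.0000 0.0000 0.0000
    outer loop
      vertex 27.44 0.00 0.00
      vertex 27.44 10.48 22.17
      vertex 27.44 0.00 22.17
    endloop
  endfacet
endsolid part

The G0 Z moves step by Δz≈3.17 mm. Every layer's G1 loop is the same polygon, so the solid is a straight extrusion of it from z=0 to z≈22.2. Closing with flat bottom and top caps and triangulating gives 12 facets — a rectangular box, roughly 27.4 × 10.5 mm footprint and 22.2 mm tall.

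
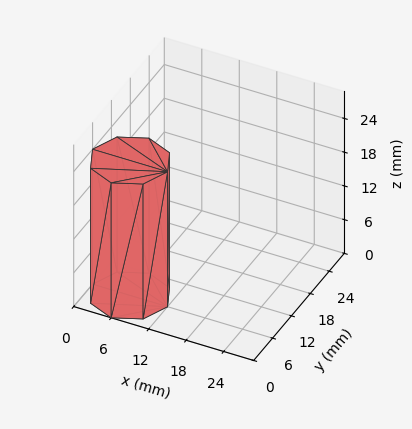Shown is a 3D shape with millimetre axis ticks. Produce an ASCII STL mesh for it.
Reading the render: the shape is a regular 8-sided prism (a cylinder approximated with 8 flat sides), circumscribed radius ≈ 6 mm, height ≈ 24 mm (dimensions read to the nearest mm from the axis ticks). For the STL, each face is triangulated and given an outward normal.

solid part
  facet normal 0.0000 0.0000 -1.0000
    outer loop
      vertex 6.0 12.0 0.0
      vertex 10.2 10.2 0.0
      vertex 12.0 6.0 0.0
    endloop
  endfacet
  facet normal 0.0000 0.0000 -1.0000
    outer loop
      vertex 1.8 10.2 0.0
      vertex 6.0 12.0 0.0
      vertex 12.0 6.0 0.0
    endloop
  endfacet
  facet normal 0.0000 0.0000 -1.0000
    outer loop
      vertex 0.0 6.0 0.0
      vertex 1.8 10.2 0.0
      vertex 12.0 6.0 0.0
    endloop
  endfacet
  facet normal 0.0000 0.0000 -1.0000
    outer loop
      vertex 1.8 1.8 0.0
      vertex 0.0 6.0 0.0
      vertex 12.0 6.0 0.0
    endloop
  endfacet
  facet normal 0.0000 0.0000 -1.0000
    outer loop
      vertex 6.0 0.0 0.0
      vertex 1.8 1.8 0.0
      vertex 12.0 6.0 0.0
    endloop
  endfacet
  facet normal 0.0000 0.0000 -1.0000
    outer loop
      vertex 10.2 1.8 0.0
      vertex 6.0 0.0 0.0
      vertex 12.0 6.0 0.0
    endloop
  endfacet
  facet normal 0.0000 0.0000 1.0000
    outer loop
      vertex 12.0 6.0 24.0
      vertex 10.2 10.2 24.0
      vertex 6.0 12.0 24.0
    endloop
  endfacet
  facet normal 0.0000 0.0000 1.0000
    outer loop
      vertex 12.0 6.0 24.0
      vertex 6.0 12.0 24.0
      vertex 1.8 10.2 24.0
    endloop
  endfacet
  facet normal 0.0000 0.0000 1.0000
    outer loop
      vertex 12.0 6.0 24.0
      vertex 1.8 10.2 24.0
      vertex 0.0 6.0 24.0
    endloop
  endfacet
  facet normal 0.0000 0.0000 1.0000
    outer loop
      vertex 12.0 6.0 24.0
      vertex 0.0 6.0 24.0
      vertex 1.8 1.8 24.0
    endloop
  endfacet
  facet normal 0.0000 0.0000 1.0000
    outer loop
      vertex 12.0 6.0 24.0
      vertex 1.8 1.8 24.0
      vertex 6.0 0.0 24.0
    endloop
  endfacet
  facet normal 0.0000 0.0000 1.0000
    outer loop
      vertex 12.0 6.0 24.0
      vertex 6.0 0.0 24.0
      vertex 10.2 1.8 24.0
    endloop
  endfacet
  facet normal 0.9191 0.3939 0.0000
    outer loop
      vertex 12.0 6.0 0.0
      vertex 10.2 10.2 0.0
      vertex 10.2 10.2 24.0
    endloop
  endfacet
  facet normal 0.9191 0.3939 0.0000
    outer loop
      vertex 12.0 6.0 0.0
      vertex 10.2 10.2 24.0
      vertex 12.0 6.0 24.0
    endloop
  endfacet
  facet normal 0.3939 0.9191 0.0000
    outer loop
      vertex 10.2 10.2 0.0
      vertex 6.0 12.0 0.0
      vertex 6.0 12.0 24.0
    endloop
  endfacet
  facet normal 0.3939 0.9191 0.0000
    outer loop
      vertex 10.2 10.2 0.0
      vertex 6.0 12.0 24.0
      vertex 10.2 10.2 24.0
    endloop
  endfacet
  facet normal -0.3939 0.9191 0.0000
    outer loop
      vertex 6.0 12.0 0.0
      vertex 1.8 10.2 0.0
      vertex 1.8 10.2 24.0
    endloop
  endfacet
  facet normal -0.3939 0.9191 0.0000
    outer loop
      vertex 6.0 12.0 0.0
      vertex 1.8 10.2 24.0
      vertex 6.0 12.0 24.0
    endloop
  endfacet
  facet normal -0.9191 0.3939 0.0000
    outer loop
      vertex 1.8 10.2 0.0
      vertex 0.0 6.0 0.0
      vertex 0.0 6.0 24.0
    endloop
  endfacet
  facet normal -0.9191 0.3939 0.0000
    outer loop
      vertex 1.8 10.2 0.0
      vertex 0.0 6.0 24.0
      vertex 1.8 10.2 24.0
    endloop
  endfacet
  facet normal -0.9191 -0.3939 0.0000
    outer loop
      vertex 0.0 6.0 0.0
      vertex 1.8 1.8 0.0
      vertex 1.8 1.8 24.0
    endloop
  endfacet
  facet normal -0.9191 -0.3939 0.0000
    outer loop
      vertex 0.0 6.0 0.0
      vertex 1.8 1.8 24.0
      vertex 0.0 6.0 24.0
    endloop
  endfacet
  facet normal -0.3939 -0.9191 0.0000
    outer loop
      vertex 1.8 1.8 0.0
      vertex 6.0 0.0 0.0
      vertex 6.0 0.0 24.0
    endloop
  endfacet
  facet normal -0.3939 -0.9191 0.0000
    outer loop
      vertex 1.8 1.8 0.0
      vertex 6.0 0.0 24.0
      vertex 1.8 1.8 24.0
    endloop
  endfacet
  facet normal 0.3939 -0.9191 0.0000
    outer loop
      vertex 6.0 0.0 0.0
      vertex 10.2 1.8 0.0
      vertex 10.2 1.8 24.0
    endloop
  endfacet
  facet normal 0.3939 -0.9191 0.0000
    outer loop
      vertex 6.0 0.0 0.0
      vertex 10.2 1.8 24.0
      vertex 6.0 0.0 24.0
    endloop
  endfacet
  facet normal 0.9191 -0.3939 0.0000
    outer loop
      vertex 10.2 1.8 0.0
      vertex 12.0 6.0 0.0
      vertex 12.0 6.0 24.0
    endloop
  endfacet
  facet normal 0.9191 -0.3939 0.0000
    outer loop
      vertex 10.2 1.8 0.0
      vertex 12.0 6.0 24.0
      vertex 10.2 1.8 24.0
    endloop
  endfacet
endsolid part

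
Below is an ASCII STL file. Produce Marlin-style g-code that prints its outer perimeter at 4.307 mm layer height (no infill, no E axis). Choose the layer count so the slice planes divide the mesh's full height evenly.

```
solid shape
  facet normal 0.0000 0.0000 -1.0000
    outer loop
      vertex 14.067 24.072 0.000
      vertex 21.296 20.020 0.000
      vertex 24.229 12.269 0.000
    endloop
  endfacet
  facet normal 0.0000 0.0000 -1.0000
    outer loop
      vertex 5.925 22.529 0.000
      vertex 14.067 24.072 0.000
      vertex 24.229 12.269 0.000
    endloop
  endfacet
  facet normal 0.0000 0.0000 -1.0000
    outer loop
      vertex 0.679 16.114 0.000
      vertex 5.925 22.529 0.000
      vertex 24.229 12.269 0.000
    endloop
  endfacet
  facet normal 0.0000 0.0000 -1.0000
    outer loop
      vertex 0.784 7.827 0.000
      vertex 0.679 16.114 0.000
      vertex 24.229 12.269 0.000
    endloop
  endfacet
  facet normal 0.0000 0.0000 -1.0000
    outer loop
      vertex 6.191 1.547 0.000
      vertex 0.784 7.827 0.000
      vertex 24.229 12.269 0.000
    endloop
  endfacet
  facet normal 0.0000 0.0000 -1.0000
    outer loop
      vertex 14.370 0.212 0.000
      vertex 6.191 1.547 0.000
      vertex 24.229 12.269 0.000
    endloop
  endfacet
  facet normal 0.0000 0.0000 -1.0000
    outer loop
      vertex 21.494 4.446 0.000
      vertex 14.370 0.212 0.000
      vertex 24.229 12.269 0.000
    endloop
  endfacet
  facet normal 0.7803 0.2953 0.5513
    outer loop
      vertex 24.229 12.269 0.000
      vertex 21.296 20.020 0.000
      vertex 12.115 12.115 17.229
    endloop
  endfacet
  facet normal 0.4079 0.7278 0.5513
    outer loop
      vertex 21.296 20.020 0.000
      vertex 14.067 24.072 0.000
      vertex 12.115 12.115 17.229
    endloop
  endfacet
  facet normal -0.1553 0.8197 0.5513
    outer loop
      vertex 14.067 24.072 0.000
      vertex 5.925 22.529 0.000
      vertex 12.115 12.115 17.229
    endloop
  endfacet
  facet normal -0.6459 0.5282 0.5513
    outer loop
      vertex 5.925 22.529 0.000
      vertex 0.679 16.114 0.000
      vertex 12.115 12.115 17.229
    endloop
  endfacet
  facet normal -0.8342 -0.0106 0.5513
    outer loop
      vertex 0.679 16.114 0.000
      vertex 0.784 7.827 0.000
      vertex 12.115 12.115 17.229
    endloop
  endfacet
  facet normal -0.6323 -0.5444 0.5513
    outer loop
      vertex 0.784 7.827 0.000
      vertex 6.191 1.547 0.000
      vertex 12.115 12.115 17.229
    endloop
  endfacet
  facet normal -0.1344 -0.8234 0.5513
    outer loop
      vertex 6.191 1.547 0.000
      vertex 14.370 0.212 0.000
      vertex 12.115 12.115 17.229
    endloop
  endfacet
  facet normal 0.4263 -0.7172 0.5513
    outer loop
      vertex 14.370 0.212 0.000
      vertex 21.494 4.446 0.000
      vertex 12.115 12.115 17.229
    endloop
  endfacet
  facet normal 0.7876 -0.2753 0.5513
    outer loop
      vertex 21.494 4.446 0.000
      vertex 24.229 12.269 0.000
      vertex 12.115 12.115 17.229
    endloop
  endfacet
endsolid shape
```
; perimeter-only toolpath
G21 ; units = mm
G90 ; absolute positioning
G28 ; home
; layer 1
G0 Z4.307
G0 X21.200 Y12.231
G1 X19.001 Y18.044
G1 X13.579 Y21.083
G1 X7.473 Y19.925
G1 X3.538 Y15.114
G1 X3.617 Y8.899
G1 X7.672 Y4.189
G1 X13.806 Y3.188
G1 X19.149 Y6.363
G1 X21.200 Y12.231
; layer 2
G0 Z8.614
G0 X18.172 Y12.192
G1 X16.706 Y16.067
G1 X13.091 Y18.093
G1 X9.020 Y17.322
G1 X6.397 Y14.114
G1 X6.450 Y9.971
G1 X9.153 Y6.831
G1 X13.242 Y6.163
G1 X16.805 Y8.280
G1 X18.172 Y12.192
; layer 3
G0 Z12.922
G0 X15.143 Y12.153
G1 X14.410 Y14.091
G1 X12.603 Y15.104
G1 X10.567 Y14.718
G1 X9.256 Y13.115
G1 X9.282 Y11.043
G1 X10.634 Y9.473
G1 X12.679 Y9.139
G1 X14.460 Y10.198
G1 X15.143 Y12.153
M2 ; end

The solid is a regular 9-sided pyramid, base circumscribed radius ≈ 12.1 mm, apex at z ≈ 17.2 mm. Slicing at Δz = 4.307 mm — 4 equal slices spanning the solid's height, so layer i sits at z = i·h/4 — gives 3 non-empty perimeters. Each is a 9-segment closed polygon; G0 lifts to the layer z and rapids to the start vertex, then G1 traces the edges. The cross-section shrinks linearly with z (the slice at the apex is degenerate and omitted).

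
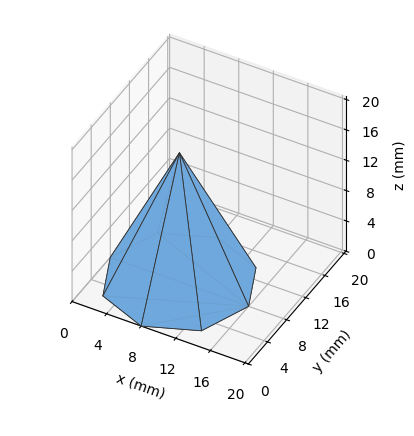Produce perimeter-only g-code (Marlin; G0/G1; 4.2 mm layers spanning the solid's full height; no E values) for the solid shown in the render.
Reading the render: the shape is a regular 8-sided pyramid, base circumscribed radius ≈ 8 mm, apex at z ≈ 17 mm (dimensions read to the nearest mm from the axis ticks). For the g-code, the solid's height is divided into equal slices at the stated Δz and each level perimeter traced with G1 moves after a G0 lift.

; perimeter-only toolpath
G21 ; units = mm
G90 ; absolute positioning
G28 ; home
; layer 1
G0 Z4.2
G0 X14.0 Y8.0
G1 X12.3 Y12.3
G1 X8.0 Y14.0
G1 X3.7 Y12.3
G1 X2.0 Y8.0
G1 X3.7 Y3.7
G1 X8.0 Y2.0
G1 X12.3 Y3.7
G1 X14.0 Y8.0
; layer 2
G0 Z8.5
G0 X12.0 Y8.0
G1 X10.8 Y10.8
G1 X8.0 Y12.0
G1 X5.2 Y10.8
G1 X4.0 Y8.0
G1 X5.2 Y5.2
G1 X8.0 Y4.0
G1 X10.8 Y5.2
G1 X12.0 Y8.0
; layer 3
G0 Z12.8
G0 X10.0 Y8.0
G1 X9.4 Y9.4
G1 X8.0 Y10.0
G1 X6.6 Y9.4
G1 X6.0 Y8.0
G1 X6.6 Y6.6
G1 X8.0 Y6.0
G1 X9.4 Y6.6
G1 X10.0 Y8.0
M2 ; end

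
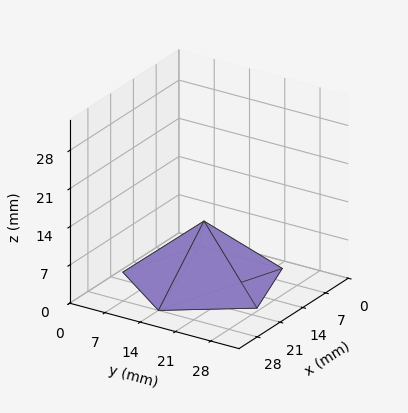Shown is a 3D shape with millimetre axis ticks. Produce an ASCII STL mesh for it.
Reading the render: the shape is a regular 5-sided pyramid, base circumscribed radius ≈ 14 mm, apex at z ≈ 11 mm (dimensions read to the nearest mm from the axis ticks). For the STL, each face is triangulated and given an outward normal.

solid part
  facet normal 0.0000 0.0000 -1.0000
    outer loop
      vertex 2.67 22.23 0.00
      vertex 18.33 27.31 0.00
      vertex 28.00 14.00 0.00
    endloop
  endfacet
  facet normal 0.0000 0.0000 -1.0000
    outer loop
      vertex 2.67 5.77 0.00
      vertex 2.67 22.23 0.00
      vertex 28.00 14.00 0.00
    endloop
  endfacet
  facet normal 0.0000 0.0000 -1.0000
    outer loop
      vertex 18.33 0.69 0.00
      vertex 2.67 5.77 0.00
      vertex 28.00 14.00 0.00
    endloop
  endfacet
  facet normal 0.5636 0.4095 0.7174
    outer loop
      vertex 28.00 14.00 0.00
      vertex 18.33 27.31 0.00
      vertex 14.00 14.00 11.00
    endloop
  endfacet
  facet normal -0.2150 0.6628 0.7173
    outer loop
      vertex 18.33 27.31 0.00
      vertex 2.67 22.23 0.00
      vertex 14.00 14.00 11.00
    endloop
  endfacet
  facet normal -0.6966 0.0000 0.7175
    outer loop
      vertex 2.67 22.23 0.00
      vertex 2.67 5.77 0.00
      vertex 14.00 14.00 11.00
    endloop
  endfacet
  facet normal -0.2150 -0.6628 0.7173
    outer loop
      vertex 2.67 5.77 0.00
      vertex 18.33 0.69 0.00
      vertex 14.00 14.00 11.00
    endloop
  endfacet
  facet normal 0.5636 -0.4095 0.7174
    outer loop
      vertex 18.33 0.69 0.00
      vertex 28.00 14.00 0.00
      vertex 14.00 14.00 11.00
    endloop
  endfacet
endsolid part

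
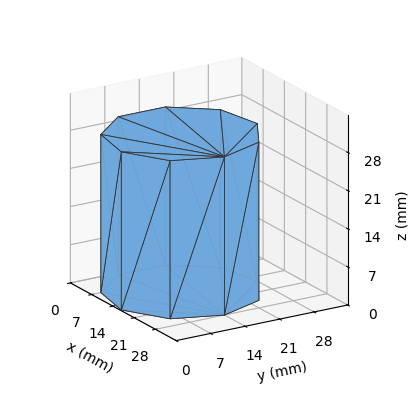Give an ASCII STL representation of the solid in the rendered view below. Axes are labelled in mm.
Reading the render: the shape is a regular 9-sided prism (a cylinder approximated with 9 flat sides), circumscribed radius ≈ 14 mm, height ≈ 29 mm (dimensions read to the nearest mm from the axis ticks). For the STL, each face is triangulated and given an outward normal.

solid part
  facet normal 0.0000 0.0000 -1.0000
    outer loop
      vertex 16.43 27.79 0.00
      vertex 24.72 23.00 0.00
      vertex 28.00 14.00 0.00
    endloop
  endfacet
  facet normal 0.0000 0.0000 -1.0000
    outer loop
      vertex 7.00 26.12 0.00
      vertex 16.43 27.79 0.00
      vertex 28.00 14.00 0.00
    endloop
  endfacet
  facet normal 0.0000 0.0000 -1.0000
    outer loop
      vertex 0.84 18.79 0.00
      vertex 7.00 26.12 0.00
      vertex 28.00 14.00 0.00
    endloop
  endfacet
  facet normal 0.0000 0.0000 -1.0000
    outer loop
      vertex 0.84 9.21 0.00
      vertex 0.84 18.79 0.00
      vertex 28.00 14.00 0.00
    endloop
  endfacet
  facet normal 0.0000 0.0000 -1.0000
    outer loop
      vertex 7.00 1.88 0.00
      vertex 0.84 9.21 0.00
      vertex 28.00 14.00 0.00
    endloop
  endfacet
  facet normal 0.0000 0.0000 -1.0000
    outer loop
      vertex 16.43 0.21 0.00
      vertex 7.00 1.88 0.00
      vertex 28.00 14.00 0.00
    endloop
  endfacet
  facet normal 0.0000 0.0000 -1.0000
    outer loop
      vertex 24.72 5.00 0.00
      vertex 16.43 0.21 0.00
      vertex 28.00 14.00 0.00
    endloop
  endfacet
  facet normal 0.0000 0.0000 1.0000
    outer loop
      vertex 28.00 14.00 29.00
      vertex 24.72 23.00 29.00
      vertex 16.43 27.79 29.00
    endloop
  endfacet
  facet normal 0.0000 0.0000 1.0000
    outer loop
      vertex 28.00 14.00 29.00
      vertex 16.43 27.79 29.00
      vertex 7.00 26.12 29.00
    endloop
  endfacet
  facet normal 0.0000 0.0000 1.0000
    outer loop
      vertex 28.00 14.00 29.00
      vertex 7.00 26.12 29.00
      vertex 0.84 18.79 29.00
    endloop
  endfacet
  facet normal 0.0000 0.0000 1.0000
    outer loop
      vertex 28.00 14.00 29.00
      vertex 0.84 18.79 29.00
      vertex 0.84 9.21 29.00
    endloop
  endfacet
  facet normal 0.0000 0.0000 1.0000
    outer loop
      vertex 28.00 14.00 29.00
      vertex 0.84 9.21 29.00
      vertex 7.00 1.88 29.00
    endloop
  endfacet
  facet normal 0.0000 0.0000 1.0000
    outer loop
      vertex 28.00 14.00 29.00
      vertex 7.00 1.88 29.00
      vertex 16.43 0.21 29.00
    endloop
  endfacet
  facet normal 0.0000 0.0000 1.0000
    outer loop
      vertex 28.00 14.00 29.00
      vertex 16.43 0.21 29.00
      vertex 24.72 5.00 29.00
    endloop
  endfacet
  facet normal 0.9395 0.3424 0.0000
    outer loop
      vertex 28.00 14.00 0.00
      vertex 24.72 23.00 0.00
      vertex 24.72 23.00 29.00
    endloop
  endfacet
  facet normal 0.9395 0.3424 0.0000
    outer loop
      vertex 28.00 14.00 0.00
      vertex 24.72 23.00 29.00
      vertex 28.00 14.00 29.00
    endloop
  endfacet
  facet normal 0.5003 0.8659 0.0000
    outer loop
      vertex 24.72 23.00 0.00
      vertex 16.43 27.79 0.00
      vertex 16.43 27.79 29.00
    endloop
  endfacet
  facet normal 0.5003 0.8659 0.0000
    outer loop
      vertex 24.72 23.00 0.00
      vertex 16.43 27.79 29.00
      vertex 24.72 23.00 29.00
    endloop
  endfacet
  facet normal -0.1744 0.9847 0.0000
    outer loop
      vertex 16.43 27.79 0.00
      vertex 7.00 26.12 0.00
      vertex 7.00 26.12 29.00
    endloop
  endfacet
  facet normal -0.1744 0.9847 0.0000
    outer loop
      vertex 16.43 27.79 0.00
      vertex 7.00 26.12 29.00
      vertex 16.43 27.79 29.00
    endloop
  endfacet
  facet normal -0.7656 0.6434 0.0000
    outer loop
      vertex 7.00 26.12 0.00
      vertex 0.84 18.79 0.00
      vertex 0.84 18.79 29.00
    endloop
  endfacet
  facet normal -0.7656 0.6434 0.0000
    outer loop
      vertex 7.00 26.12 0.00
      vertex 0.84 18.79 29.00
      vertex 7.00 26.12 29.00
    endloop
  endfacet
  facet normal -1.0000 0.0000 0.0000
    outer loop
      vertex 0.84 18.79 0.00
      vertex 0.84 9.21 0.00
      vertex 0.84 9.21 29.00
    endloop
  endfacet
  facet normal -1.0000 0.0000 0.0000
    outer loop
      vertex 0.84 18.79 0.00
      vertex 0.84 9.21 29.00
      vertex 0.84 18.79 29.00
    endloop
  endfacet
  facet normal -0.7656 -0.6434 0.0000
    outer loop
      vertex 0.84 9.21 0.00
      vertex 7.00 1.88 0.00
      vertex 7.00 1.88 29.00
    endloop
  endfacet
  facet normal -0.7656 -0.6434 0.0000
    outer loop
      vertex 0.84 9.21 0.00
      vertex 7.00 1.88 29.00
      vertex 0.84 9.21 29.00
    endloop
  endfacet
  facet normal -0.1744 -0.9847 0.0000
    outer loop
      vertex 7.00 1.88 0.00
      vertex 16.43 0.21 0.00
      vertex 16.43 0.21 29.00
    endloop
  endfacet
  facet normal -0.1744 -0.9847 0.0000
    outer loop
      vertex 7.00 1.88 0.00
      vertex 16.43 0.21 29.00
      vertex 7.00 1.88 29.00
    endloop
  endfacet
  facet normal 0.5003 -0.8659 0.0000
    outer loop
      vertex 16.43 0.21 0.00
      vertex 24.72 5.00 0.00
      vertex 24.72 5.00 29.00
    endloop
  endfacet
  facet normal 0.5003 -0.8659 0.0000
    outer loop
      vertex 16.43 0.21 0.00
      vertex 24.72 5.00 29.00
      vertex 16.43 0.21 29.00
    endloop
  endfacet
  facet normal 0.9395 -0.3424 0.0000
    outer loop
      vertex 24.72 5.00 0.00
      vertex 28.00 14.00 0.00
      vertex 28.00 14.00 29.00
    endloop
  endfacet
  facet normal 0.9395 -0.3424 0.0000
    outer loop
      vertex 24.72 5.00 0.00
      vertex 28.00 14.00 29.00
      vertex 24.72 5.00 29.00
    endloop
  endfacet
endsolid part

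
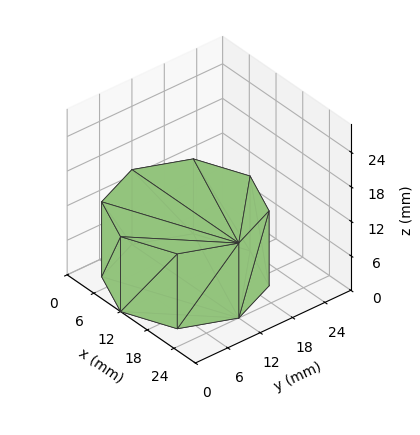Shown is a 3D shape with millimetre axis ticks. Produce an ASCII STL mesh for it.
Reading the render: the shape is a regular 8-sided prism (a cylinder approximated with 8 flat sides), circumscribed radius ≈ 12 mm, height ≈ 13 mm (dimensions read to the nearest mm from the axis ticks). For the STL, each face is triangulated and given an outward normal.

solid part
  facet normal 0.0000 0.0000 -1.0000
    outer loop
      vertex 12.0 24.0 0.0
      vertex 20.5 20.5 0.0
      vertex 24.0 12.0 0.0
    endloop
  endfacet
  facet normal 0.0000 0.0000 -1.0000
    outer loop
      vertex 3.5 20.5 0.0
      vertex 12.0 24.0 0.0
      vertex 24.0 12.0 0.0
    endloop
  endfacet
  facet normal 0.0000 0.0000 -1.0000
    outer loop
      vertex 0.0 12.0 0.0
      vertex 3.5 20.5 0.0
      vertex 24.0 12.0 0.0
    endloop
  endfacet
  facet normal 0.0000 0.0000 -1.0000
    outer loop
      vertex 3.5 3.5 0.0
      vertex 0.0 12.0 0.0
      vertex 24.0 12.0 0.0
    endloop
  endfacet
  facet normal 0.0000 0.0000 -1.0000
    outer loop
      vertex 12.0 0.0 0.0
      vertex 3.5 3.5 0.0
      vertex 24.0 12.0 0.0
    endloop
  endfacet
  facet normal 0.0000 0.0000 -1.0000
    outer loop
      vertex 20.5 3.5 0.0
      vertex 12.0 0.0 0.0
      vertex 24.0 12.0 0.0
    endloop
  endfacet
  facet normal 0.0000 0.0000 1.0000
    outer loop
      vertex 24.0 12.0 13.0
      vertex 20.5 20.5 13.0
      vertex 12.0 24.0 13.0
    endloop
  endfacet
  facet normal 0.0000 0.0000 1.0000
    outer loop
      vertex 24.0 12.0 13.0
      vertex 12.0 24.0 13.0
      vertex 3.5 20.5 13.0
    endloop
  endfacet
  facet normal 0.0000 0.0000 1.0000
    outer loop
      vertex 24.0 12.0 13.0
      vertex 3.5 20.5 13.0
      vertex 0.0 12.0 13.0
    endloop
  endfacet
  facet normal 0.0000 0.0000 1.0000
    outer loop
      vertex 24.0 12.0 13.0
      vertex 0.0 12.0 13.0
      vertex 3.5 3.5 13.0
    endloop
  endfacet
  facet normal 0.0000 0.0000 1.0000
    outer loop
      vertex 24.0 12.0 13.0
      vertex 3.5 3.5 13.0
      vertex 12.0 0.0 13.0
    endloop
  endfacet
  facet normal 0.0000 0.0000 1.0000
    outer loop
      vertex 24.0 12.0 13.0
      vertex 12.0 0.0 13.0
      vertex 20.5 3.5 13.0
    endloop
  endfacet
  facet normal 0.9247 0.3807 0.0000
    outer loop
      vertex 24.0 12.0 0.0
      vertex 20.5 20.5 0.0
      vertex 20.5 20.5 13.0
    endloop
  endfacet
  facet normal 0.9247 0.3807 0.0000
    outer loop
      vertex 24.0 12.0 0.0
      vertex 20.5 20.5 13.0
      vertex 24.0 12.0 13.0
    endloop
  endfacet
  facet normal 0.3807 0.9247 0.0000
    outer loop
      vertex 20.5 20.5 0.0
      vertex 12.0 24.0 0.0
      vertex 12.0 24.0 13.0
    endloop
  endfacet
  facet normal 0.3807 0.9247 0.0000
    outer loop
      vertex 20.5 20.5 0.0
      vertex 12.0 24.0 13.0
      vertex 20.5 20.5 13.0
    endloop
  endfacet
  facet normal -0.3807 0.9247 0.0000
    outer loop
      vertex 12.0 24.0 0.0
      vertex 3.5 20.5 0.0
      vertex 3.5 20.5 13.0
    endloop
  endfacet
  facet normal -0.3807 0.9247 0.0000
    outer loop
      vertex 12.0 24.0 0.0
      vertex 3.5 20.5 13.0
      vertex 12.0 24.0 13.0
    endloop
  endfacet
  facet normal -0.9247 0.3807 0.0000
    outer loop
      vertex 3.5 20.5 0.0
      vertex 0.0 12.0 0.0
      vertex 0.0 12.0 13.0
    endloop
  endfacet
  facet normal -0.9247 0.3807 0.0000
    outer loop
      vertex 3.5 20.5 0.0
      vertex 0.0 12.0 13.0
      vertex 3.5 20.5 13.0
    endloop
  endfacet
  facet normal -0.9247 -0.3807 0.0000
    outer loop
      vertex 0.0 12.0 0.0
      vertex 3.5 3.5 0.0
      vertex 3.5 3.5 13.0
    endloop
  endfacet
  facet normal -0.9247 -0.3807 0.0000
    outer loop
      vertex 0.0 12.0 0.0
      vertex 3.5 3.5 13.0
      vertex 0.0 12.0 13.0
    endloop
  endfacet
  facet normal -0.3807 -0.9247 0.0000
    outer loop
      vertex 3.5 3.5 0.0
      vertex 12.0 0.0 0.0
      vertex 12.0 0.0 13.0
    endloop
  endfacet
  facet normal -0.3807 -0.9247 0.0000
    outer loop
      vertex 3.5 3.5 0.0
      vertex 12.0 0.0 13.0
      vertex 3.5 3.5 13.0
    endloop
  endfacet
  facet normal 0.3807 -0.9247 0.0000
    outer loop
      vertex 12.0 0.0 0.0
      vertex 20.5 3.5 0.0
      vertex 20.5 3.5 13.0
    endloop
  endfacet
  facet normal 0.3807 -0.9247 0.0000
    outer loop
      vertex 12.0 0.0 0.0
      vertex 20.5 3.5 13.0
      vertex 12.0 0.0 13.0
    endloop
  endfacet
  facet normal 0.9247 -0.3807 0.0000
    outer loop
      vertex 20.5 3.5 0.0
      vertex 24.0 12.0 0.0
      vertex 24.0 12.0 13.0
    endloop
  endfacet
  facet normal 0.9247 -0.3807 0.0000
    outer loop
      vertex 20.5 3.5 0.0
      vertex 24.0 12.0 13.0
      vertex 20.5 3.5 13.0
    endloop
  endfacet
endsolid part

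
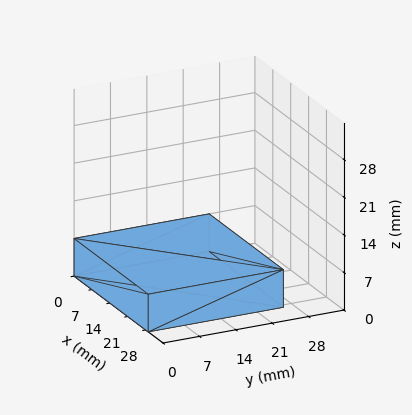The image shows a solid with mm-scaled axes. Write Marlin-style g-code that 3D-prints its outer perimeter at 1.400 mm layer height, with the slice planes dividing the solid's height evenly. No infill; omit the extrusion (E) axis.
Reading the render: the shape is a rectangular box, roughly 29 × 26 mm footprint and 7 mm tall (dimensions read to the nearest mm from the axis ticks). For the g-code, the solid's height is divided into equal slices at the stated Δz and each level perimeter traced with G1 moves after a G0 lift.

; perimeter-only toolpath
G21 ; units = mm
G90 ; absolute positioning
G28 ; home
; layer 1
G0 Z1.400
G0 X0.000 Y0.000
G1 X29.000 Y0.000
G1 X29.000 Y26.000
G1 X0.000 Y26.000
G1 X0.000 Y0.000
; layer 2
G0 Z2.800
G0 X0.000 Y0.000
G1 X29.000 Y0.000
G1 X29.000 Y26.000
G1 X0.000 Y26.000
G1 X0.000 Y0.000
; layer 3
G0 Z4.200
G0 X0.000 Y0.000
G1 X29.000 Y0.000
G1 X29.000 Y26.000
G1 X0.000 Y26.000
G1 X0.000 Y0.000
; layer 4
G0 Z5.600
G0 X0.000 Y0.000
G1 X29.000 Y0.000
G1 X29.000 Y26.000
G1 X0.000 Y26.000
G1 X0.000 Y0.000
; layer 5
G0 Z7.000
G0 X0.000 Y0.000
G1 X29.000 Y0.000
G1 X29.000 Y26.000
G1 X0.000 Y26.000
G1 X0.000 Y0.000
M2 ; end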